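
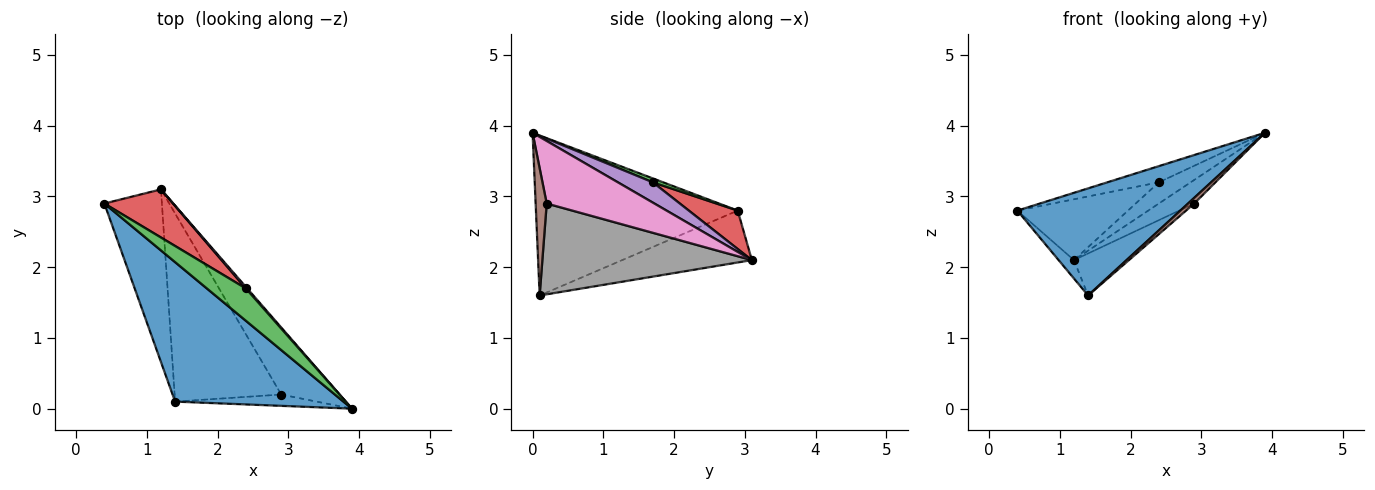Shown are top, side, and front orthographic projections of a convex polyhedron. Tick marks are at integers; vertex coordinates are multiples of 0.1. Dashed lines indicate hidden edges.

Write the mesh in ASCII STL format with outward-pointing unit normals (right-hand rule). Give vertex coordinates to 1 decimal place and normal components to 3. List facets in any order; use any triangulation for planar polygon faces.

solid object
 facet normal -0.602 -0.486 0.633
  outer loop
   vertex 1.4 0.1 1.6
   vertex 3.9 0.0 3.9
   vertex 0.4 2.9 2.8
  endloop
 endfacet
 facet normal -0.668 0.079 -0.740
  outer loop
   vertex 1.2 3.1 2.1
   vertex 1.4 0.1 1.6
   vertex 0.4 2.9 2.8
  endloop
 endfacet
 facet normal 0.089 0.445 0.891
  outer loop
   vertex 2.4 1.7 3.2
   vertex 0.4 2.9 2.8
   vertex 3.9 0.0 3.9
  endloop
 endfacet
 facet normal 0.327 0.741 0.586
  outer loop
   vertex 2.4 1.7 3.2
   vertex 1.2 3.1 2.1
   vertex 0.4 2.9 2.8
  endloop
 endfacet
 facet normal 0.739 0.672 0.050
  outer loop
   vertex 2.4 1.7 3.2
   vertex 3.9 0.0 3.9
   vertex 1.2 3.1 2.1
  endloop
 endfacet
 facet normal 0.627 -0.348 -0.697
  outer loop
   vertex 2.9 0.2 2.9
   vertex 3.9 0.0 3.9
   vertex 1.4 0.1 1.6
  endloop
 endfacet
 facet normal 0.711 0.233 -0.664
  outer loop
   vertex 2.9 0.2 2.9
   vertex 1.2 3.1 2.1
   vertex 3.9 0.0 3.9
  endloop
 endfacet
 facet normal 0.639 0.168 -0.750
  outer loop
   vertex 2.9 0.2 2.9
   vertex 1.4 0.1 1.6
   vertex 1.2 3.1 2.1
  endloop
 endfacet
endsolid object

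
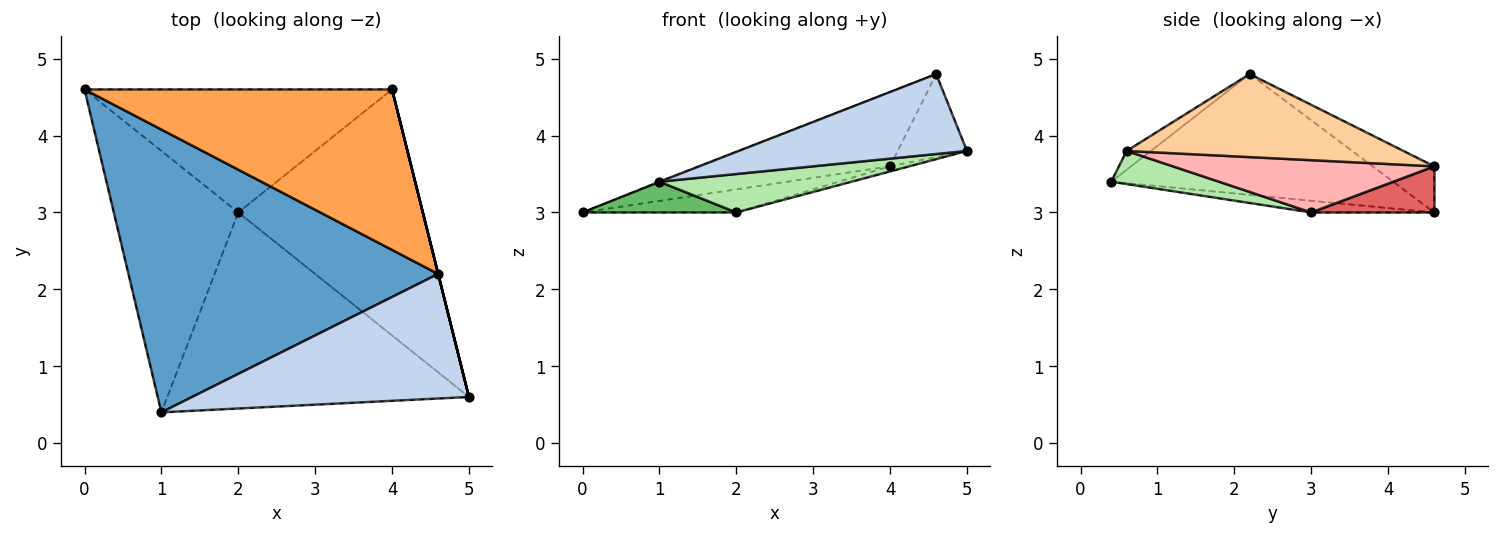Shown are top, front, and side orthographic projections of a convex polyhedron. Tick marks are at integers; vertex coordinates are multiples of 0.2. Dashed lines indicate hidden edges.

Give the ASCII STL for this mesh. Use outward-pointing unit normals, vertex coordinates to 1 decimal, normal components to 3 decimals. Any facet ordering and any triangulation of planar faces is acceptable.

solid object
 facet normal -0.363 0.002 0.932
  outer loop
   vertex 4.6 2.2 4.8
   vertex 0.0 4.6 3.0
   vertex 1.0 0.4 3.4
  endloop
 endfacet
 facet normal -0.057 -0.539 0.840
  outer loop
   vertex 4.6 2.2 4.8
   vertex 1.0 0.4 3.4
   vertex 5.0 0.6 3.8
  endloop
 endfacet
 facet normal -0.135 0.416 0.899
  outer loop
   vertex 4.0 4.6 3.6
   vertex 0.0 4.6 3.0
   vertex 4.6 2.2 4.8
  endloop
 endfacet
 facet normal 0.970 0.243 0.000
  outer loop
   vertex 4.0 4.6 3.6
   vertex 4.6 2.2 4.8
   vertex 5.0 0.6 3.8
  endloop
 endfacet
 facet normal -0.093 -0.116 -0.989
  outer loop
   vertex 2.0 3.0 3.0
   vertex 1.0 0.4 3.4
   vertex 0.0 4.6 3.0
  endloop
 endfacet
 facet normal 0.107 -0.191 -0.976
  outer loop
   vertex 2.0 3.0 3.0
   vertex 5.0 0.6 3.8
   vertex 1.0 0.4 3.4
  endloop
 endfacet
 facet normal 0.146 0.182 -0.972
  outer loop
   vertex 2.0 3.0 3.0
   vertex 0.0 4.6 3.0
   vertex 4.0 4.6 3.6
  endloop
 endfacet
 facet normal 0.273 0.020 -0.962
  outer loop
   vertex 2.0 3.0 3.0
   vertex 4.0 4.6 3.6
   vertex 5.0 0.6 3.8
  endloop
 endfacet
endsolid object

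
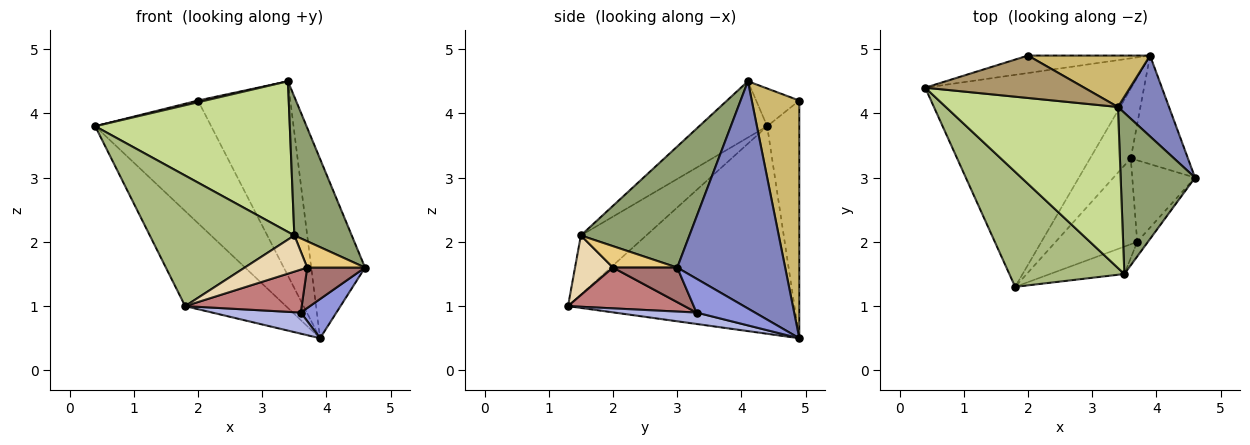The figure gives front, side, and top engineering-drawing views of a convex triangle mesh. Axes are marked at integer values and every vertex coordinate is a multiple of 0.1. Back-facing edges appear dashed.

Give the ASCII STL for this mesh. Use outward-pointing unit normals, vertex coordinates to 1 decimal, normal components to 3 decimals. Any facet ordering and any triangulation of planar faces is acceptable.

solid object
 facet normal -0.677 0.301 -0.672
  outer loop
   vertex 3.9 4.9 0.5
   vertex 1.8 1.3 1.0
   vertex 0.4 4.4 3.8
  endloop
 endfacet
 facet normal 0.877 0.437 0.197
  outer loop
   vertex 3.4 4.1 4.5
   vertex 4.6 3.0 1.6
   vertex 3.9 4.9 0.5
  endloop
 endfacet
 facet normal 0.486 -0.297 -0.822
  outer loop
   vertex 3.6 3.3 0.9
   vertex 3.9 4.9 0.5
   vertex 4.6 3.0 1.6
  endloop
 endfacet
 facet normal 0.259 -0.280 -0.924
  outer loop
   vertex 3.6 3.3 0.9
   vertex 1.8 1.3 1.0
   vertex 3.9 4.9 0.5
  endloop
 endfacet
 facet normal 0.777 -0.411 0.477
  outer loop
   vertex 3.5 1.5 2.1
   vertex 4.6 3.0 1.6
   vertex 3.4 4.1 4.5
  endloop
 endfacet
 facet normal -0.321 -0.711 0.626
  outer loop
   vertex 3.5 1.5 2.1
   vertex 0.4 4.4 3.8
   vertex 1.8 1.3 1.0
  endloop
 endfacet
 facet normal -0.232 -0.665 0.710
  outer loop
   vertex 3.5 1.5 2.1
   vertex 3.4 4.1 4.5
   vertex 0.4 4.4 3.8
  endloop
 endfacet
 facet normal -0.264 0.955 -0.136
  outer loop
   vertex 2.0 4.9 4.2
   vertex 3.9 4.9 0.5
   vertex 0.4 4.4 3.8
  endloop
 endfacet
 facet normal -0.231 -0.039 0.972
  outer loop
   vertex 2.0 4.9 4.2
   vertex 0.4 4.4 3.8
   vertex 3.4 4.1 4.5
  endloop
 endfacet
 facet normal 0.446 0.866 0.229
  outer loop
   vertex 2.0 4.9 4.2
   vertex 3.4 4.1 4.5
   vertex 3.9 4.9 0.5
  endloop
 endfacet
 facet normal 0.697 -0.627 -0.348
  outer loop
   vertex 3.7 2.0 1.6
   vertex 4.6 3.0 1.6
   vertex 3.5 1.5 2.1
  endloop
 endfacet
 facet normal 0.436 -0.718 -0.543
  outer loop
   vertex 3.7 2.0 1.6
   vertex 3.5 1.5 2.1
   vertex 1.8 1.3 1.0
  endloop
 endfacet
 facet normal 0.443 -0.398 -0.803
  outer loop
   vertex 3.7 2.0 1.6
   vertex 3.6 3.3 0.9
   vertex 4.6 3.0 1.6
  endloop
 endfacet
 facet normal 0.408 -0.408 -0.816
  outer loop
   vertex 3.7 2.0 1.6
   vertex 1.8 1.3 1.0
   vertex 3.6 3.3 0.9
  endloop
 endfacet
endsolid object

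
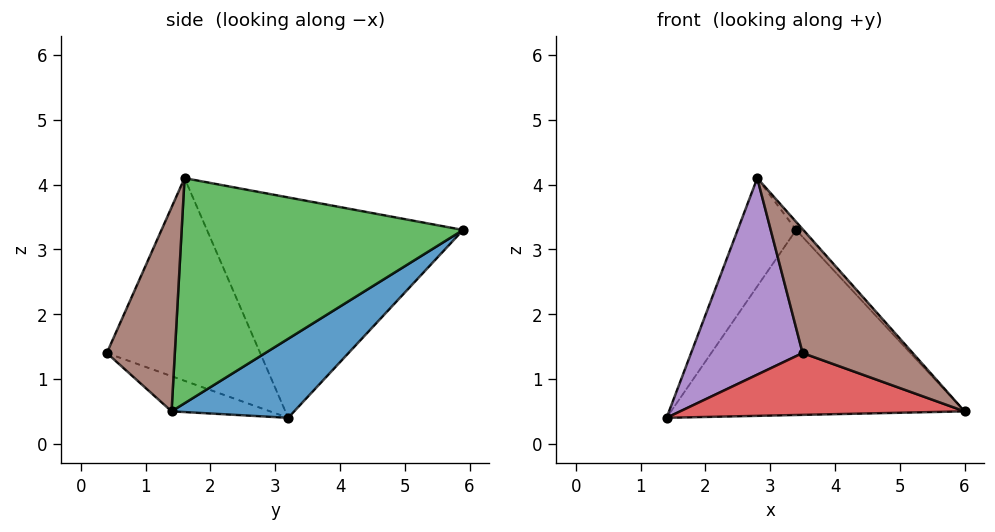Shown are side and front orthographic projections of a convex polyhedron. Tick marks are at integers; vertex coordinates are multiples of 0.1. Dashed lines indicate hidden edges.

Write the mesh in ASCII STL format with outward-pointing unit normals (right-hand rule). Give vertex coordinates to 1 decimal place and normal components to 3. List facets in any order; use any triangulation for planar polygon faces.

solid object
 facet normal 0.256 0.613 -0.747
  outer loop
   vertex 3.4 5.9 3.3
   vertex 6.0 1.4 0.5
   vertex 1.4 3.2 0.4
  endloop
 endfacet
 facet normal -0.884 0.202 0.422
  outer loop
   vertex 2.8 1.6 4.1
   vertex 3.4 5.9 3.3
   vertex 1.4 3.2 0.4
  endloop
 endfacet
 facet normal 0.748 0.019 0.664
  outer loop
   vertex 2.8 1.6 4.1
   vertex 6.0 1.4 0.5
   vertex 3.4 5.9 3.3
  endloop
 endfacet
 facet normal -0.149 -0.430 -0.891
  outer loop
   vertex 3.5 0.4 1.4
   vertex 1.4 3.2 0.4
   vertex 6.0 1.4 0.5
  endloop
 endfacet
 facet normal -0.808 -0.587 0.052
  outer loop
   vertex 3.5 0.4 1.4
   vertex 2.8 1.6 4.1
   vertex 1.4 3.2 0.4
  endloop
 endfacet
 facet normal 0.467 -0.757 0.457
  outer loop
   vertex 3.5 0.4 1.4
   vertex 6.0 1.4 0.5
   vertex 2.8 1.6 4.1
  endloop
 endfacet
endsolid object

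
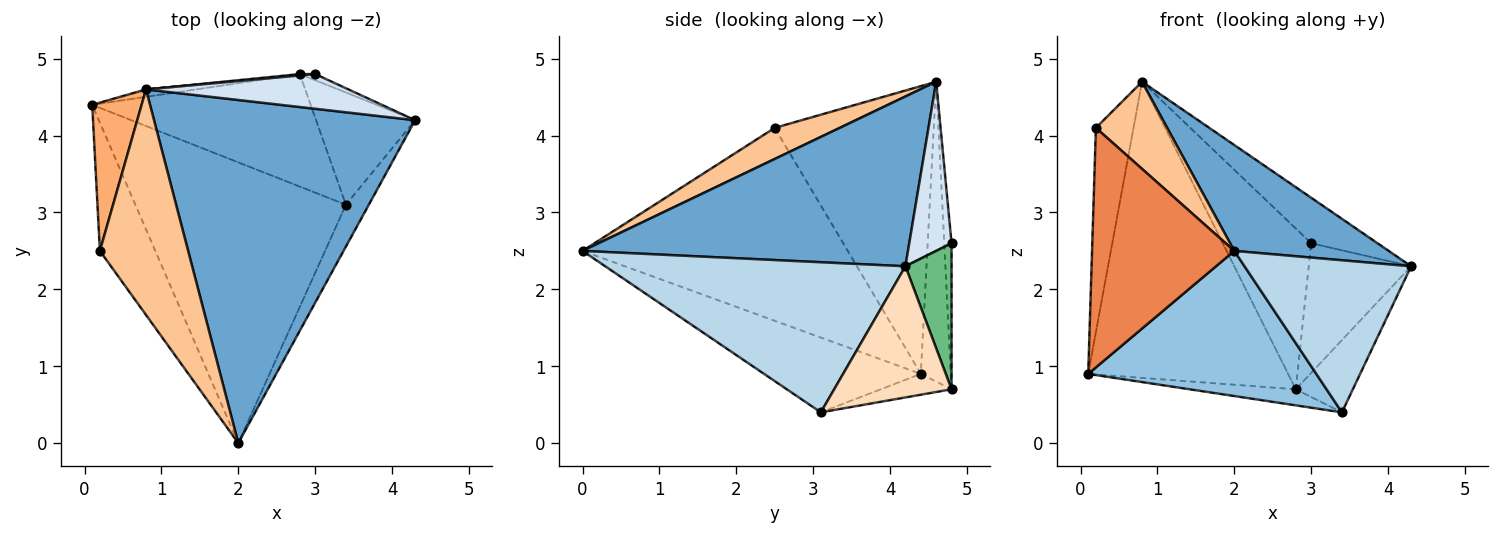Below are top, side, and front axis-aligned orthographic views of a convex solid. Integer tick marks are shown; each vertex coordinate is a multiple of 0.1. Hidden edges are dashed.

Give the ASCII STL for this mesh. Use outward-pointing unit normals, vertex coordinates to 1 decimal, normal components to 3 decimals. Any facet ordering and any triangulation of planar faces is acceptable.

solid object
 facet normal 0.528 -0.250 0.812
  outer loop
   vertex 0.8 4.6 4.7
   vertex 2.0 0.0 2.5
   vertex 4.3 4.2 2.3
  endloop
 endfacet
 facet normal -0.301 -0.438 -0.847
  outer loop
   vertex 3.4 3.1 0.4
   vertex 2.0 0.0 2.5
   vertex 0.1 4.4 0.9
  endloop
 endfacet
 facet normal 0.867 -0.481 -0.132
  outer loop
   vertex 3.4 3.1 0.4
   vertex 4.3 4.2 2.3
   vertex 2.0 0.0 2.5
  endloop
 endfacet
 facet normal 0.452 0.709 0.541
  outer loop
   vertex 3.0 4.8 2.6
   vertex 0.8 4.6 4.7
   vertex 4.3 4.2 2.3
  endloop
 endfacet
 facet normal -0.854 -0.458 -0.245
  outer loop
   vertex 0.2 2.5 4.1
   vertex 0.1 4.4 0.9
   vertex 2.0 0.0 2.5
  endloop
 endfacet
 facet normal -0.960 0.227 0.165
  outer loop
   vertex 0.2 2.5 4.1
   vertex 0.8 4.6 4.7
   vertex 0.1 4.4 0.9
  endloop
 endfacet
 facet normal 0.312 -0.342 0.886
  outer loop
   vertex 0.2 2.5 4.1
   vertex 2.0 0.0 2.5
   vertex 0.8 4.6 4.7
  endloop
 endfacet
 facet normal 0.744 0.362 -0.562
  outer loop
   vertex 2.8 4.8 0.7
   vertex 4.3 4.2 2.3
   vertex 3.4 3.1 0.4
  endloop
 endfacet
 facet normal 0.410 0.911 -0.043
  outer loop
   vertex 2.8 4.8 0.7
   vertex 3.0 4.8 2.6
   vertex 4.3 4.2 2.3
  endloop
 endfacet
 facet normal -0.094 0.141 -0.986
  outer loop
   vertex 2.8 4.8 0.7
   vertex 3.4 3.1 0.4
   vertex 0.1 4.4 0.9
  endloop
 endfacet
 facet normal -0.148 0.989 -0.025
  outer loop
   vertex 2.8 4.8 0.7
   vertex 0.1 4.4 0.9
   vertex 0.8 4.6 4.7
  endloop
 endfacet
 facet normal -0.082 0.997 0.009
  outer loop
   vertex 2.8 4.8 0.7
   vertex 0.8 4.6 4.7
   vertex 3.0 4.8 2.6
  endloop
 endfacet
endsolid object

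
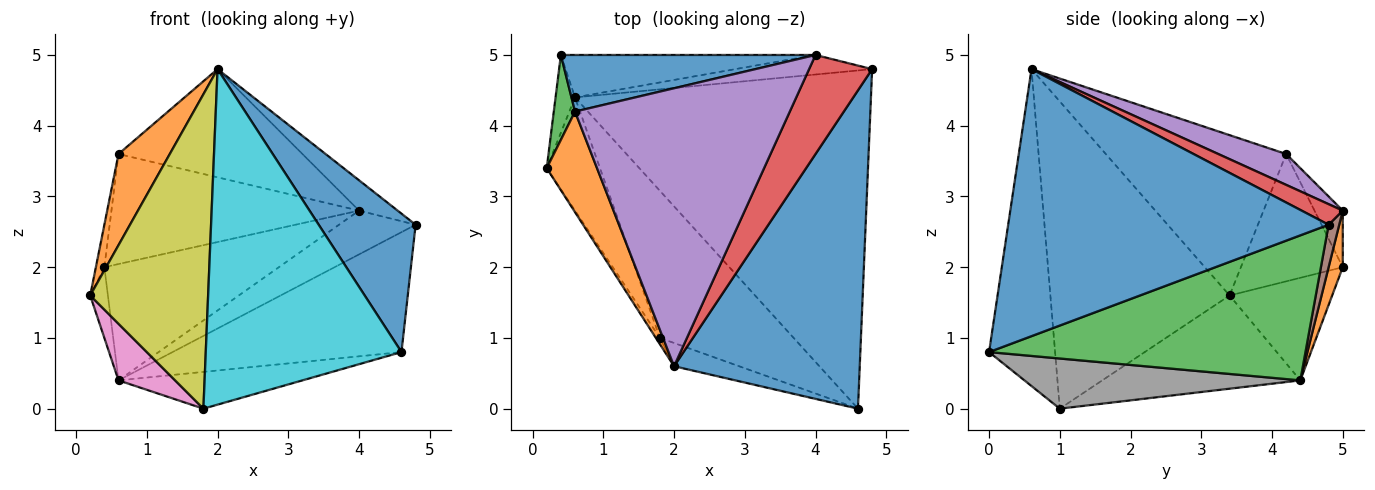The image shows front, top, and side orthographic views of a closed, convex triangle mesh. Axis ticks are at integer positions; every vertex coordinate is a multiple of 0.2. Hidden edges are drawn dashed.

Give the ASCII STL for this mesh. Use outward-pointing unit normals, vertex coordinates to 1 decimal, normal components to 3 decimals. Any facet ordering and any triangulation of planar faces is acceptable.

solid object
 facet normal 0.797 -0.241 0.554
  outer loop
   vertex 2.0 0.6 4.8
   vertex 4.6 0.0 0.8
   vertex 4.8 4.8 2.6
  endloop
 endfacet
 facet normal -0.921 -0.262 0.289
  outer loop
   vertex 0.6 4.2 3.6
   vertex 0.2 3.4 1.6
   vertex 2.0 0.6 4.8
  endloop
 endfacet
 facet normal 0.419 0.303 -0.856
  outer loop
   vertex 0.6 4.4 0.4
   vertex 4.8 4.8 2.6
   vertex 4.6 0.0 0.8
  endloop
 endfacet
 facet normal 0.298 0.279 0.913
  outer loop
   vertex 4.0 5.0 2.8
   vertex 2.0 0.6 4.8
   vertex 4.8 4.8 2.6
  endloop
 endfacet
 facet normal 0.133 0.360 0.924
  outer loop
   vertex 4.0 5.0 2.8
   vertex 0.6 4.2 3.6
   vertex 2.0 0.6 4.8
  endloop
 endfacet
 facet normal 0.125 0.906 -0.404
  outer loop
   vertex 4.0 5.0 2.8
   vertex 4.8 4.8 2.6
   vertex 0.6 4.4 0.4
  endloop
 endfacet
 facet normal -0.843 -0.241 -0.482
  outer loop
   vertex 1.8 1.0 0.0
   vertex 0.2 3.4 1.6
   vertex 0.6 4.4 0.4
  endloop
 endfacet
 facet normal 0.342 0.228 -0.912
  outer loop
   vertex 1.8 1.0 0.0
   vertex 0.6 4.4 0.4
   vertex 4.6 0.0 0.8
  endloop
 endfacet
 facet normal -0.835 -0.550 -0.011
  outer loop
   vertex 1.8 1.0 0.0
   vertex 2.0 0.6 4.8
   vertex 0.2 3.4 1.6
  endloop
 endfacet
 facet normal -0.319 -0.946 -0.066
  outer loop
   vertex 1.8 1.0 0.0
   vertex 4.6 0.0 0.8
   vertex 2.0 0.6 4.8
  endloop
 endfacet
 facet normal -0.101 0.885 0.455
  outer loop
   vertex 0.4 5.0 2.0
   vertex 0.6 4.2 3.6
   vertex 4.0 5.0 2.8
  endloop
 endfacet
 facet normal 0.076 0.937 -0.342
  outer loop
   vertex 0.4 5.0 2.0
   vertex 4.0 5.0 2.8
   vertex 0.6 4.4 0.4
  endloop
 endfacet
 facet normal -0.983 0.082 0.164
  outer loop
   vertex 0.4 5.0 2.0
   vertex 0.2 3.4 1.6
   vertex 0.6 4.2 3.6
  endloop
 endfacet
 facet normal -0.969 0.167 -0.184
  outer loop
   vertex 0.4 5.0 2.0
   vertex 0.6 4.4 0.4
   vertex 0.2 3.4 1.6
  endloop
 endfacet
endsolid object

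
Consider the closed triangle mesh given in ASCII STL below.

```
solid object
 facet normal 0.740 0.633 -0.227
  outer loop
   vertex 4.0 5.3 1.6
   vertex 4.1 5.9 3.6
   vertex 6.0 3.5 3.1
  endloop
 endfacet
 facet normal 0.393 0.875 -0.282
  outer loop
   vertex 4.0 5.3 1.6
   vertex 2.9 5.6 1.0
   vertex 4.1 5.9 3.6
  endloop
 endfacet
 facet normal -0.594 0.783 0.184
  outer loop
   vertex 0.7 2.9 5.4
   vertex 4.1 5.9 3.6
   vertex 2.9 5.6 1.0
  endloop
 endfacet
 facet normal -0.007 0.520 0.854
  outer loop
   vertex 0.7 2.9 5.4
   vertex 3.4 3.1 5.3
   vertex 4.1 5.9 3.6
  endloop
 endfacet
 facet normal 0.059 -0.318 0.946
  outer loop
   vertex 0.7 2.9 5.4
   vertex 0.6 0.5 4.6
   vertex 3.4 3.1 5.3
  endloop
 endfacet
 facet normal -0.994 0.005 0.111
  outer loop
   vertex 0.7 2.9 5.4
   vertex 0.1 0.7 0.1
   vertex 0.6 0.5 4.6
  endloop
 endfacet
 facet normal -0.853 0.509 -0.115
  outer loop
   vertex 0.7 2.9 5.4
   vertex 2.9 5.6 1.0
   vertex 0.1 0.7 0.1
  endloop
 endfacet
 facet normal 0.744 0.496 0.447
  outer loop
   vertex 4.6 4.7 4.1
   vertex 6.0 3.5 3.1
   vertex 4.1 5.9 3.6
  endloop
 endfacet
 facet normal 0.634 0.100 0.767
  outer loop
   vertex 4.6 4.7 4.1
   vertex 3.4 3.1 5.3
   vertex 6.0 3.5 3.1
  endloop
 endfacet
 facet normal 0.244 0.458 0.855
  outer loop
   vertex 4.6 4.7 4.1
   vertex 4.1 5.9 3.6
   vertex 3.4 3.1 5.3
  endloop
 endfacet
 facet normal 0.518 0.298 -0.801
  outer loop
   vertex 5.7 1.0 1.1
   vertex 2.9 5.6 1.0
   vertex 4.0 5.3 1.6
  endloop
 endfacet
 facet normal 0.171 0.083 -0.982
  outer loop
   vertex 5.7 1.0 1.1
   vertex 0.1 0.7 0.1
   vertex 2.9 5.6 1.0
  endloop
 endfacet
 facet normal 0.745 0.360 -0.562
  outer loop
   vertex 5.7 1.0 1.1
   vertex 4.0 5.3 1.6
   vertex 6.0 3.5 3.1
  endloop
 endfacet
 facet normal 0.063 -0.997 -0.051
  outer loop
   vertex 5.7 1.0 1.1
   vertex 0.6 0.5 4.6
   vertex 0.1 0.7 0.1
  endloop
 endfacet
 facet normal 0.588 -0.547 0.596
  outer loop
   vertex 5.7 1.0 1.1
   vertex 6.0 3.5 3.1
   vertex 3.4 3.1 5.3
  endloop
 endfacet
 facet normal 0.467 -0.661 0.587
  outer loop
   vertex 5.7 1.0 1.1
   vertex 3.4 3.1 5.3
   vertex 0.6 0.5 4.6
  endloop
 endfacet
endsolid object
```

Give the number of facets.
16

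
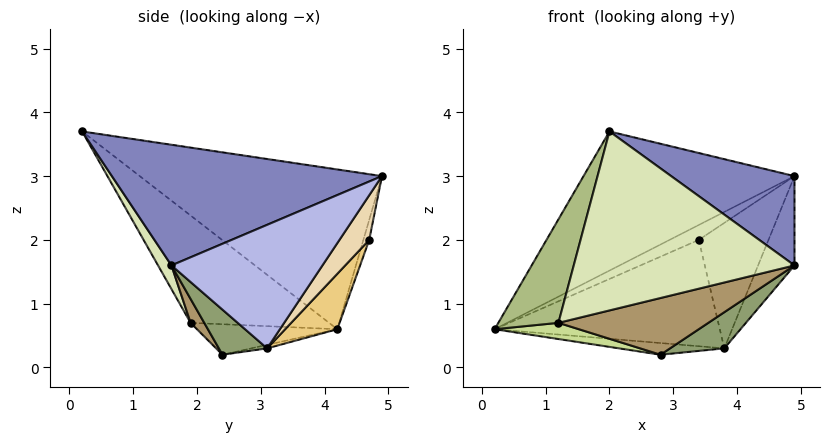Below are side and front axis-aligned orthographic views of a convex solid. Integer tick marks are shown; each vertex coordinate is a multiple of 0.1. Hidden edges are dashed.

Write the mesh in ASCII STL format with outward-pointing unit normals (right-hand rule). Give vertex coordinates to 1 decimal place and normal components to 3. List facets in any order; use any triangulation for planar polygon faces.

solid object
 facet normal -0.463 0.403 0.789
  outer loop
   vertex 2.0 0.2 3.7
   vertex 4.9 4.9 3.0
   vertex 0.2 4.2 0.6
  endloop
 endfacet
 facet normal 0.650 -0.297 0.700
  outer loop
   vertex 4.9 1.6 1.6
   vertex 4.9 4.9 3.0
   vertex 2.0 0.2 3.7
  endloop
 endfacet
 facet normal -0.027 0.179 -0.983
  outer loop
   vertex 3.8 3.1 0.3
   vertex 2.8 2.4 0.2
   vertex 0.2 4.2 0.6
  endloop
 endfacet
 facet normal 0.851 0.205 -0.483
  outer loop
   vertex 3.8 3.1 0.3
   vertex 4.9 4.9 3.0
   vertex 4.9 1.6 1.6
  endloop
 endfacet
 facet normal 0.382 -0.429 -0.818
  outer loop
   vertex 3.8 3.1 0.3
   vertex 4.9 1.6 1.6
   vertex 2.8 2.4 0.2
  endloop
 endfacet
 facet normal -0.917 -0.398 0.019
  outer loop
   vertex 1.2 1.9 0.7
   vertex 2.0 0.2 3.7
   vertex 0.2 4.2 0.6
  endloop
 endfacet
 facet normal -0.252 -0.151 -0.956
  outer loop
   vertex 1.2 1.9 0.7
   vertex 0.2 4.2 0.6
   vertex 2.8 2.4 0.2
  endloop
 endfacet
 facet normal 0.052 -0.863 -0.503
  outer loop
   vertex 1.2 1.9 0.7
   vertex 4.9 1.6 1.6
   vertex 2.0 0.2 3.7
  endloop
 endfacet
 facet normal 0.074 -0.814 -0.576
  outer loop
   vertex 1.2 1.9 0.7
   vertex 2.8 2.4 0.2
   vertex 4.9 1.6 1.6
  endloop
 endfacet
 facet normal -0.195 0.976 0.098
  outer loop
   vertex 3.4 4.7 2.0
   vertex 0.2 4.2 0.6
   vertex 4.9 4.9 3.0
  endloop
 endfacet
 facet normal 0.171 0.737 -0.654
  outer loop
   vertex 3.4 4.7 2.0
   vertex 3.8 3.1 0.3
   vertex 0.2 4.2 0.6
  endloop
 endfacet
 facet normal 0.311 0.728 -0.612
  outer loop
   vertex 3.4 4.7 2.0
   vertex 4.9 4.9 3.0
   vertex 3.8 3.1 0.3
  endloop
 endfacet
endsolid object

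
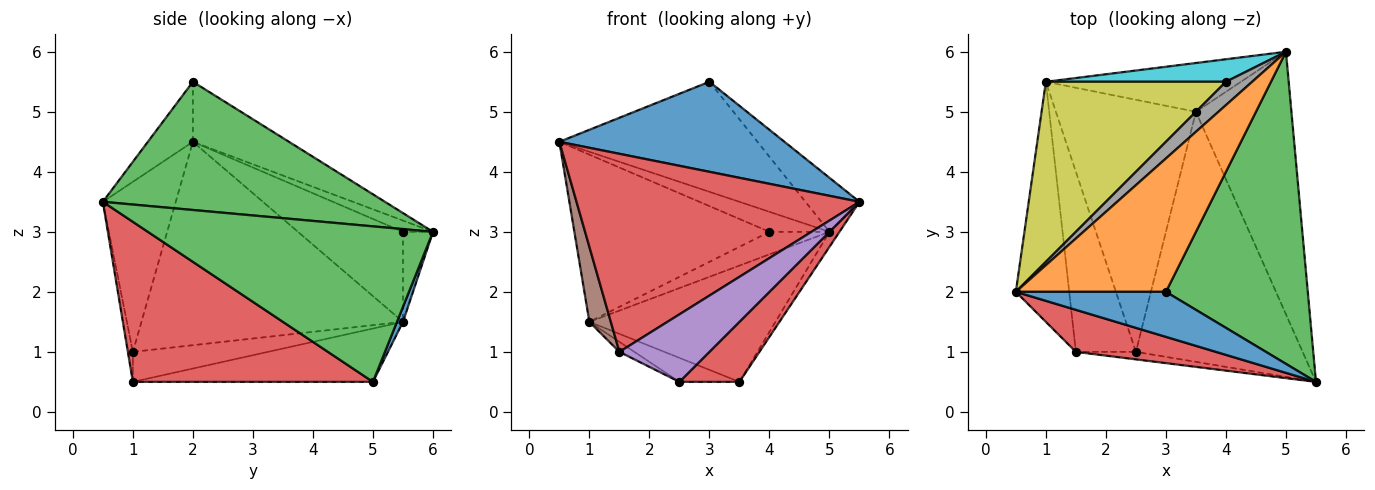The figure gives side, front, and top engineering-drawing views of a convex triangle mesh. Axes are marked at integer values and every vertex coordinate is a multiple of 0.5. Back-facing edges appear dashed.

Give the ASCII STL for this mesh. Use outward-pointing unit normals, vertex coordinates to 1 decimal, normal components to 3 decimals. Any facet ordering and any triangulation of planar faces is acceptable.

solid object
 facet normal -0.176 -0.880 0.440
  outer loop
   vertex 3.0 2.0 5.5
   vertex 0.5 2.0 4.5
   vertex 5.5 0.5 3.5
  endloop
 endfacet
 facet normal -0.295 0.608 0.737
  outer loop
   vertex 3.0 2.0 5.5
   vertex 5.0 6.0 3.0
   vertex 0.5 2.0 4.5
  endloop
 endfacet
 facet normal 0.665 0.127 0.736
  outer loop
   vertex 3.0 2.0 5.5
   vertex 5.5 0.5 3.5
   vertex 5.0 6.0 3.0
  endloop
 endfacet
 facet normal -0.244 -0.949 0.201
  outer loop
   vertex 1.5 1.0 1.0
   vertex 5.5 0.5 3.5
   vertex 0.5 2.0 4.5
  endloop
 endfacet
 facet normal -0.055 -0.992 -0.110
  outer loop
   vertex 1.5 1.0 1.0
   vertex 2.5 1.0 0.5
   vertex 5.5 0.5 3.5
  endloop
 endfacet
 facet normal -0.964 -0.079 -0.253
  outer loop
   vertex 1.5 1.0 1.0
   vertex 0.5 2.0 4.5
   vertex 1.0 5.5 1.5
  endloop
 endfacet
 facet normal -0.447 0.050 -0.893
  outer loop
   vertex 1.5 1.0 1.0
   vertex 1.0 5.5 1.5
   vertex 2.5 1.0 0.5
  endloop
 endfacet
 facet normal -0.309 0.619 0.722
  outer loop
   vertex 4.0 5.5 3.0
   vertex 0.5 2.0 4.5
   vertex 5.0 6.0 3.0
  endloop
 endfacet
 facet normal -0.344 0.639 0.688
  outer loop
   vertex 4.0 5.5 3.0
   vertex 1.0 5.5 1.5
   vertex 0.5 2.0 4.5
  endloop
 endfacet
 facet normal -0.333 0.667 0.667
  outer loop
   vertex 4.0 5.5 3.0
   vertex 5.0 6.0 3.0
   vertex 1.0 5.5 1.5
  endloop
 endfacet
 facet normal 0.030 0.922 -0.387
  outer loop
   vertex 3.5 5.0 0.5
   vertex 1.0 5.5 1.5
   vertex 5.0 6.0 3.0
  endloop
 endfacet
 facet normal -0.355 0.089 -0.931
  outer loop
   vertex 3.5 5.0 0.5
   vertex 2.5 1.0 0.5
   vertex 1.0 5.5 1.5
  endloop
 endfacet
 facet normal 0.852 0.030 -0.523
  outer loop
   vertex 3.5 5.0 0.5
   vertex 5.0 6.0 3.0
   vertex 5.5 0.5 3.5
  endloop
 endfacet
 facet normal 0.682 -0.171 -0.711
  outer loop
   vertex 3.5 5.0 0.5
   vertex 5.5 0.5 3.5
   vertex 2.5 1.0 0.5
  endloop
 endfacet
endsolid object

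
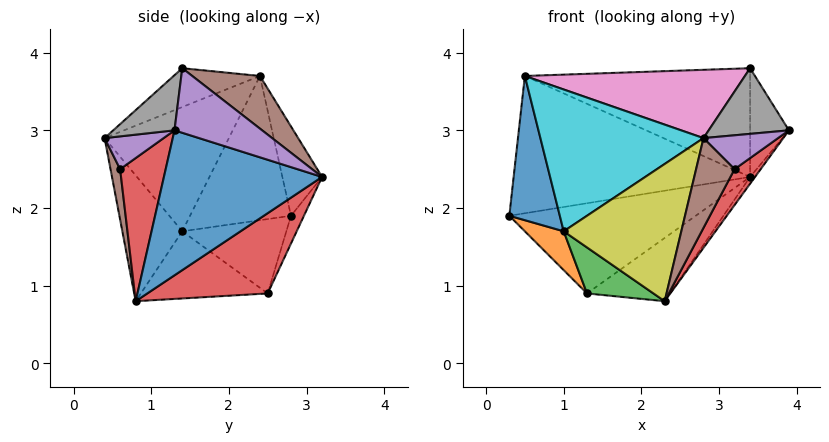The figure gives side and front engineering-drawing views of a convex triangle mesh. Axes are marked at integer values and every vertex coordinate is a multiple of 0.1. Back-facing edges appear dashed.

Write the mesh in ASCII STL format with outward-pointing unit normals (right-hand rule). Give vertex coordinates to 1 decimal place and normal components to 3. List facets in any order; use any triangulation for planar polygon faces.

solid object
 facet normal 0.806 0.025 -0.592
  outer loop
   vertex 2.3 0.8 0.8
   vertex 3.4 3.2 2.4
   vertex 3.9 1.3 3.0
  endloop
 endfacet
 facet normal -0.161 0.959 0.231
  outer loop
   vertex 0.5 2.4 3.7
   vertex 3.4 3.2 2.4
   vertex 0.3 2.8 1.9
  endloop
 endfacet
 facet normal -0.065 0.936 -0.346
  outer loop
   vertex 1.3 2.5 0.9
   vertex 0.3 2.8 1.9
   vertex 3.4 3.2 2.4
  endloop
 endfacet
 facet normal 0.475 0.327 -0.817
  outer loop
   vertex 1.3 2.5 0.9
   vertex 3.4 3.2 2.4
   vertex 2.3 0.8 0.8
  endloop
 endfacet
 facet normal 0.811 0.359 0.462
  outer loop
   vertex 3.4 1.4 3.8
   vertex 3.9 1.3 3.0
   vertex 3.4 3.2 2.4
  endloop
 endfacet
 facet normal 0.181 0.604 0.776
  outer loop
   vertex 3.4 1.4 3.8
   vertex 3.4 3.2 2.4
   vertex 0.5 2.4 3.7
  endloop
 endfacet
 facet normal -0.225 -0.574 0.788
  outer loop
   vertex 2.8 0.4 2.9
   vertex 3.4 1.4 3.8
   vertex 0.5 2.4 3.7
  endloop
 endfacet
 facet normal 0.547 -0.717 0.432
  outer loop
   vertex 2.8 0.4 2.9
   vertex 3.9 1.3 3.0
   vertex 3.4 1.4 3.8
  endloop
 endfacet
 facet normal -0.453 -0.889 -0.062
  outer loop
   vertex 1.0 1.4 1.7
   vertex 2.3 0.8 0.8
   vertex 2.8 0.4 2.9
  endloop
 endfacet
 facet normal -0.588 -0.772 0.239
  outer loop
   vertex 1.0 1.4 1.7
   vertex 2.8 0.4 2.9
   vertex 0.5 2.4 3.7
  endloop
 endfacet
 facet normal -0.894 -0.447 0.000
  outer loop
   vertex 1.0 1.4 1.7
   vertex 0.5 2.4 3.7
   vertex 0.3 2.8 1.9
  endloop
 endfacet
 facet normal -0.720 -0.269 -0.640
  outer loop
   vertex 1.0 1.4 1.7
   vertex 0.3 2.8 1.9
   vertex 1.3 2.5 0.9
  endloop
 endfacet
 facet normal -0.636 -0.333 -0.696
  outer loop
   vertex 1.0 1.4 1.7
   vertex 1.3 2.5 0.9
   vertex 2.3 0.8 0.8
  endloop
 endfacet
 facet normal 0.770 -0.442 -0.460
  outer loop
   vertex 3.2 0.6 2.5
   vertex 2.3 0.8 0.8
   vertex 3.9 1.3 3.0
  endloop
 endfacet
 facet normal 0.605 -0.764 0.223
  outer loop
   vertex 3.2 0.6 2.5
   vertex 3.9 1.3 3.0
   vertex 2.8 0.4 2.9
  endloop
 endfacet
 facet normal 0.236 -0.943 -0.236
  outer loop
   vertex 3.2 0.6 2.5
   vertex 2.8 0.4 2.9
   vertex 2.3 0.8 0.8
  endloop
 endfacet
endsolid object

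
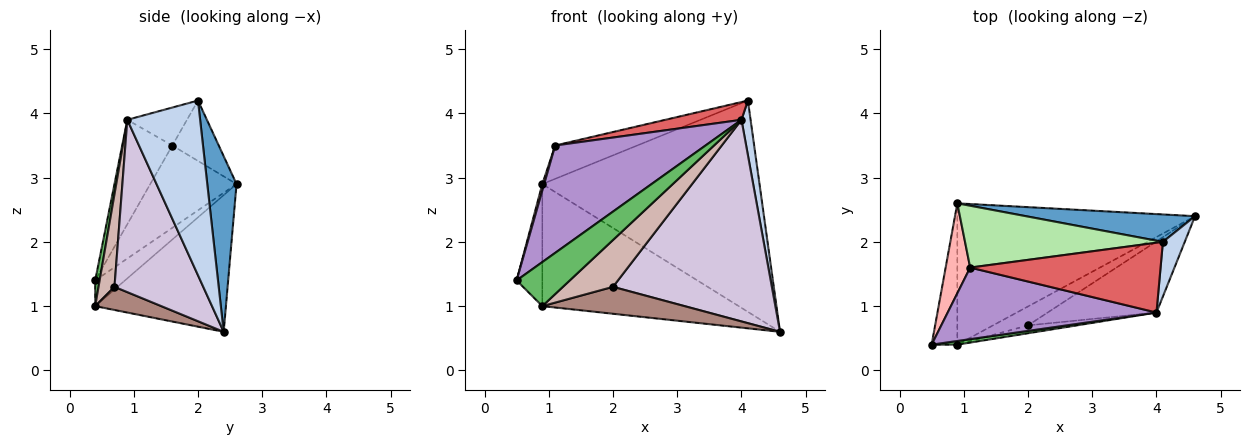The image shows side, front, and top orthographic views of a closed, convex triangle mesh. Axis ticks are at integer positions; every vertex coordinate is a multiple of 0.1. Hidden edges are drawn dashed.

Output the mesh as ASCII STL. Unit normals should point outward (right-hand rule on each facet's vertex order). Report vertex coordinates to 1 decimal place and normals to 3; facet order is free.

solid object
 facet normal 0.132 0.983 0.128
  outer loop
   vertex 4.1 2.0 4.2
   vertex 4.6 2.4 0.6
   vertex 0.9 2.6 2.9
  endloop
 endfacet
 facet normal 0.985 -0.123 0.123
  outer loop
   vertex 4.0 0.9 3.9
   vertex 4.6 2.4 0.6
   vertex 4.1 2.0 4.2
  endloop
 endfacet
 facet normal -0.603 0.521 -0.603
  outer loop
   vertex 0.9 0.4 1.0
   vertex 0.5 0.4 1.4
   vertex 0.9 2.6 2.9
  endloop
 endfacet
 facet normal -0.399 0.599 -0.694
  outer loop
   vertex 0.9 0.4 1.0
   vertex 0.9 2.6 2.9
   vertex 4.6 2.4 0.6
  endloop
 endfacet
 facet normal 0.083 -0.993 0.083
  outer loop
   vertex 0.9 0.4 1.0
   vertex 4.0 0.9 3.9
   vertex 0.5 0.4 1.4
  endloop
 endfacet
 facet normal -0.259 0.458 0.850
  outer loop
   vertex 1.1 1.6 3.5
   vertex 4.1 2.0 4.2
   vertex 0.9 2.6 2.9
  endloop
 endfacet
 facet normal -0.190 -0.242 0.951
  outer loop
   vertex 1.1 1.6 3.5
   vertex 4.0 0.9 3.9
   vertex 4.1 2.0 4.2
  endloop
 endfacet
 facet normal -0.958 -0.020 0.285
  outer loop
   vertex 1.1 1.6 3.5
   vertex 0.9 2.6 2.9
   vertex 0.5 0.4 1.4
  endloop
 endfacet
 facet normal -0.267 -0.802 0.535
  outer loop
   vertex 1.1 1.6 3.5
   vertex 0.5 0.4 1.4
   vertex 4.0 0.9 3.9
  endloop
 endfacet
 facet normal 0.466 -0.834 -0.294
  outer loop
   vertex 2.0 0.7 1.3
   vertex 4.6 2.4 0.6
   vertex 4.0 0.9 3.9
  endloop
 endfacet
 facet normal 0.355 -0.765 -0.538
  outer loop
   vertex 2.0 0.7 1.3
   vertex 0.9 0.4 1.0
   vertex 4.6 2.4 0.6
  endloop
 endfacet
 facet normal 0.300 -0.941 -0.158
  outer loop
   vertex 2.0 0.7 1.3
   vertex 4.0 0.9 3.9
   vertex 0.9 0.4 1.0
  endloop
 endfacet
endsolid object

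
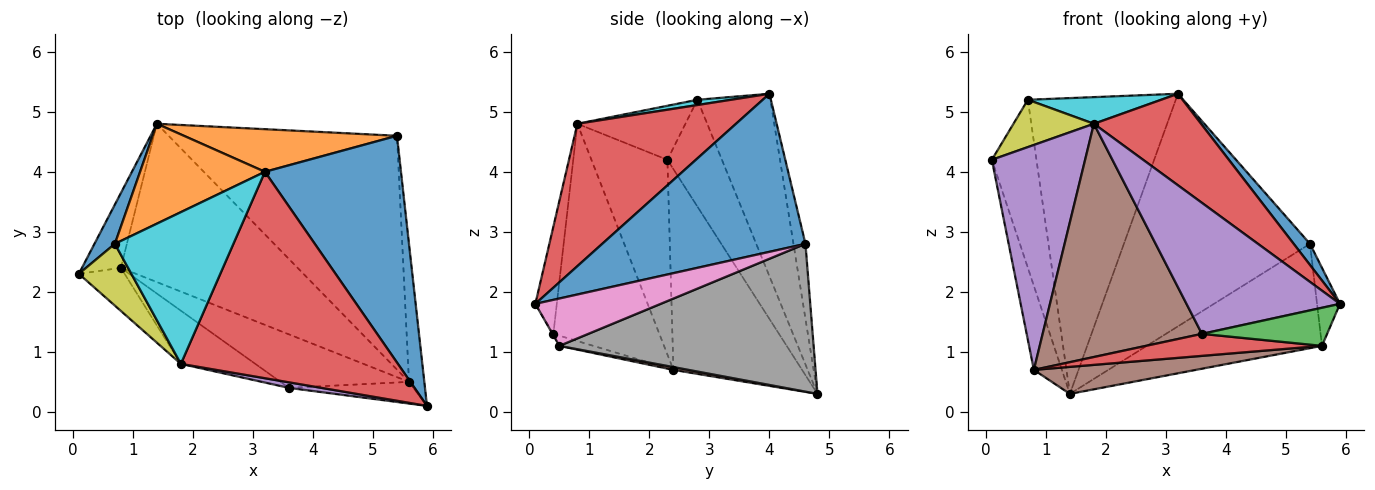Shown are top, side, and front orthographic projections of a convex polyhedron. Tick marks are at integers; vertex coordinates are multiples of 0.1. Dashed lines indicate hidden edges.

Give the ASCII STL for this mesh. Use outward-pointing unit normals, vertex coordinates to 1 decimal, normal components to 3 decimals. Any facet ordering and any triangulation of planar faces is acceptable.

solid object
 facet normal 0.757 -0.061 0.651
  outer loop
   vertex 5.4 4.6 2.8
   vertex 3.2 4.0 5.3
   vertex 5.9 0.1 1.8
  endloop
 endfacet
 facet normal -0.063 0.982 0.180
  outer loop
   vertex 5.4 4.6 2.8
   vertex 1.4 4.8 0.3
   vertex 3.2 4.0 5.3
  endloop
 endfacet
 facet normal -0.960 0.209 -0.186
  outer loop
   vertex 0.8 2.4 0.7
   vertex 0.1 2.3 4.2
   vertex 1.4 4.8 0.3
  endloop
 endfacet
 facet normal 0.514 -0.348 0.784
  outer loop
   vertex 1.8 0.8 4.8
   vertex 5.9 0.1 1.8
   vertex 3.2 4.0 5.3
  endloop
 endfacet
 facet normal -0.625 -0.767 -0.147
  outer loop
   vertex 1.8 0.8 4.8
   vertex 0.1 2.3 4.2
   vertex 0.8 2.4 0.7
  endloop
 endfacet
 facet normal 0.016 -0.168 -0.986
  outer loop
   vertex 5.6 0.5 1.1
   vertex 0.8 2.4 0.7
   vertex 1.4 4.8 0.3
  endloop
 endfacet
 facet normal 0.937 0.172 -0.304
  outer loop
   vertex 5.6 0.5 1.1
   vertex 5.4 4.6 2.8
   vertex 5.9 0.1 1.8
  endloop
 endfacet
 facet normal 0.509 0.351 -0.786
  outer loop
   vertex 5.6 0.5 1.1
   vertex 1.4 4.8 0.3
   vertex 5.4 4.6 2.8
  endloop
 endfacet
 facet normal -0.633 -0.471 0.615
  outer loop
   vertex 0.7 2.8 5.2
   vertex 0.1 2.3 4.2
   vertex 1.8 0.8 4.8
  endloop
 endfacet
 facet normal 0.044 -0.173 0.984
  outer loop
   vertex 0.7 2.8 5.2
   vertex 1.8 0.8 4.8
   vertex 3.2 4.0 5.3
  endloop
 endfacet
 facet normal -0.766 0.626 0.146
  outer loop
   vertex 0.7 2.8 5.2
   vertex 1.4 4.8 0.3
   vertex 0.1 2.3 4.2
  endloop
 endfacet
 facet normal -0.424 0.858 0.290
  outer loop
   vertex 0.7 2.8 5.2
   vertex 3.2 4.0 5.3
   vertex 1.4 4.8 0.3
  endloop
 endfacet
 facet normal -0.006 -0.869 -0.494
  outer loop
   vertex 3.6 0.4 1.3
   vertex 5.6 0.5 1.1
   vertex 5.9 0.1 1.8
  endloop
 endfacet
 facet normal -0.073 -0.379 -0.922
  outer loop
   vertex 3.6 0.4 1.3
   vertex 0.8 2.4 0.7
   vertex 5.6 0.5 1.1
  endloop
 endfacet
 facet normal -0.138 -0.990 0.042
  outer loop
   vertex 3.6 0.4 1.3
   vertex 5.9 0.1 1.8
   vertex 1.8 0.8 4.8
  endloop
 endfacet
 facet normal -0.544 -0.818 -0.186
  outer loop
   vertex 3.6 0.4 1.3
   vertex 1.8 0.8 4.8
   vertex 0.8 2.4 0.7
  endloop
 endfacet
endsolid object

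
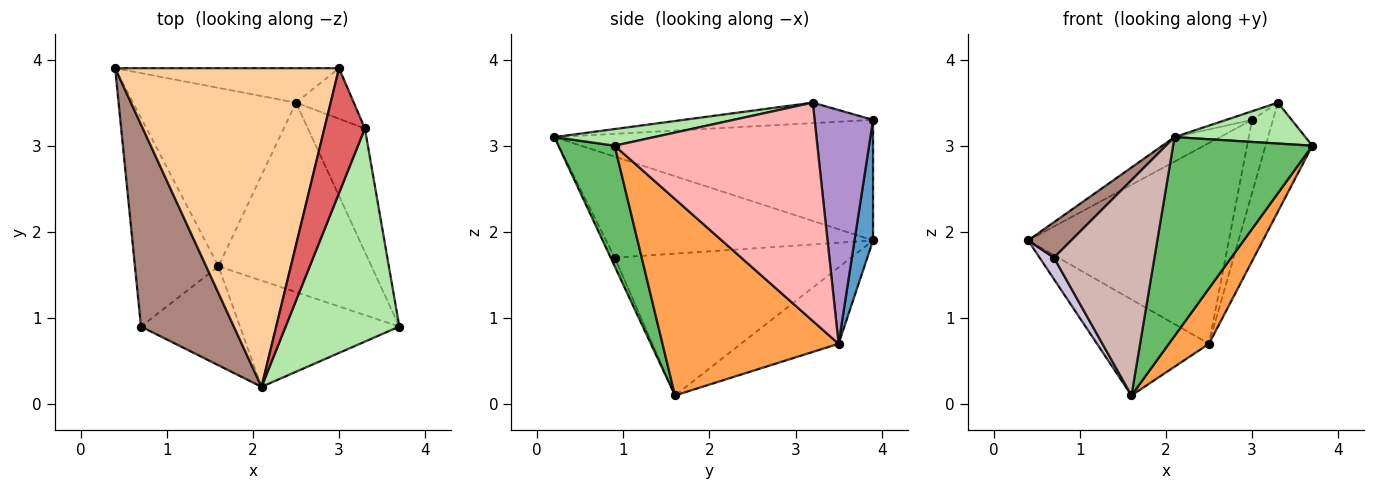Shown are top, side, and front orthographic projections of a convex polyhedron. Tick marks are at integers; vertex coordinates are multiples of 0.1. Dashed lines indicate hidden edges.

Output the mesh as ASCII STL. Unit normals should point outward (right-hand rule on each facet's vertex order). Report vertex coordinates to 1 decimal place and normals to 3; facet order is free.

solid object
 facet normal 0.091 0.982 -0.168
  outer loop
   vertex 2.5 3.5 0.7
   vertex 0.4 3.9 1.9
   vertex 3.0 3.9 3.3
  endloop
 endfacet
 facet normal -0.382 0.438 -0.814
  outer loop
   vertex 2.5 3.5 0.7
   vertex 1.6 1.6 0.1
   vertex 0.4 3.9 1.9
  endloop
 endfacet
 facet normal 0.776 -0.177 -0.605
  outer loop
   vertex 2.5 3.5 0.7
   vertex 3.7 0.9 3.0
   vertex 1.6 1.6 0.1
  endloop
 endfacet
 facet normal -0.473 0.068 0.878
  outer loop
   vertex 2.1 0.2 3.1
   vertex 3.0 3.9 3.3
   vertex 0.4 3.9 1.9
  endloop
 endfacet
 facet normal 0.336 -0.831 -0.444
  outer loop
   vertex 2.1 0.2 3.1
   vertex 1.6 1.6 0.1
   vertex 3.7 0.9 3.0
  endloop
 endfacet
 facet normal 0.142 -0.187 0.972
  outer loop
   vertex 3.3 3.2 3.5
   vertex 2.1 0.2 3.1
   vertex 3.7 0.9 3.0
  endloop
 endfacet
 facet normal -0.450 0.061 0.891
  outer loop
   vertex 3.3 3.2 3.5
   vertex 3.0 3.9 3.3
   vertex 2.1 0.2 3.1
  endloop
 endfacet
 facet normal 0.944 0.218 -0.246
  outer loop
   vertex 3.3 3.2 3.5
   vertex 3.7 0.9 3.0
   vertex 2.5 3.5 0.7
  endloop
 endfacet
 facet normal 0.917 0.328 -0.227
  outer loop
   vertex 3.3 3.2 3.5
   vertex 2.5 3.5 0.7
   vertex 3.0 3.9 3.3
  endloop
 endfacet
 facet normal -0.860 -0.052 -0.507
  outer loop
   vertex 0.7 0.9 1.7
   vertex 0.4 3.9 1.9
   vertex 1.6 1.6 0.1
  endloop
 endfacet
 facet normal -0.731 -0.118 0.672
  outer loop
   vertex 0.7 0.9 1.7
   vertex 2.1 0.2 3.1
   vertex 0.4 3.9 1.9
  endloop
 endfacet
 facet normal -0.036 -0.908 -0.418
  outer loop
   vertex 0.7 0.9 1.7
   vertex 1.6 1.6 0.1
   vertex 2.1 0.2 3.1
  endloop
 endfacet
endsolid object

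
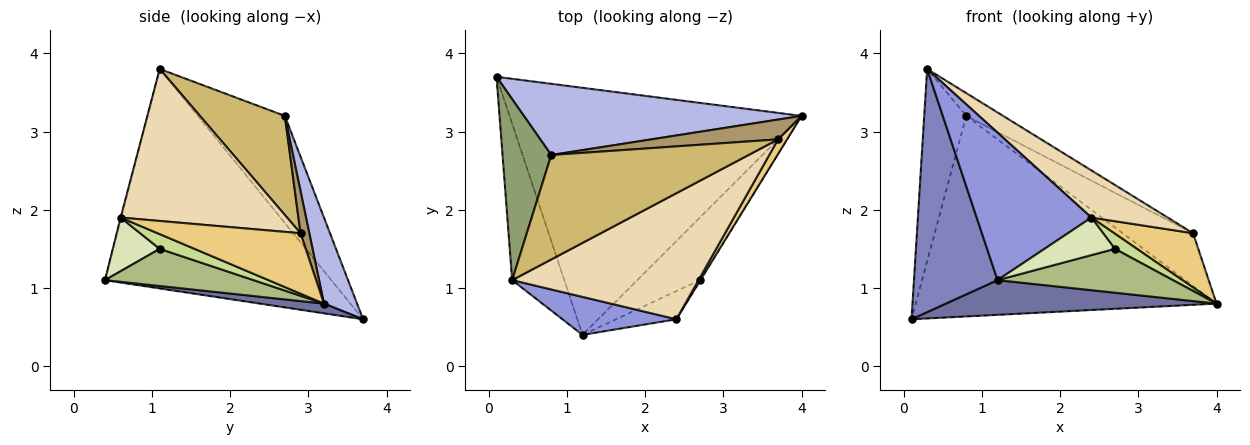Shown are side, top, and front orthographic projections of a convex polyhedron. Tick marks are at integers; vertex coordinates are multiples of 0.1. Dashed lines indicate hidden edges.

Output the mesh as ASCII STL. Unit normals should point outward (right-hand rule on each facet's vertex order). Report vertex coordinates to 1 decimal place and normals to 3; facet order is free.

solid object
 facet normal 0.033 -0.139 -0.990
  outer loop
   vertex 1.2 0.4 1.1
   vertex 0.1 3.7 0.6
   vertex 4.0 3.2 0.8
  endloop
 endfacet
 facet normal -0.916 -0.338 -0.218
  outer loop
   vertex 0.3 1.1 3.8
   vertex 0.1 3.7 0.6
   vertex 1.2 0.4 1.1
  endloop
 endfacet
 facet normal -0.005 -0.968 0.249
  outer loop
   vertex 2.4 0.6 1.9
   vertex 0.3 1.1 3.8
   vertex 1.2 0.4 1.1
  endloop
 endfacet
 facet normal 0.103 0.937 0.333
  outer loop
   vertex 0.8 2.7 3.2
   vertex 4.0 3.2 0.8
   vertex 0.1 3.7 0.6
  endloop
 endfacet
 facet normal -0.833 0.403 0.379
  outer loop
   vertex 0.8 2.7 3.2
   vertex 0.1 3.7 0.6
   vertex 0.3 1.1 3.8
  endloop
 endfacet
 facet normal 0.437 -0.516 -0.736
  outer loop
   vertex 2.7 1.1 1.5
   vertex 1.2 0.4 1.1
   vertex 4.0 3.2 0.8
  endloop
 endfacet
 facet normal 0.845 -0.534 -0.034
  outer loop
   vertex 2.7 1.1 1.5
   vertex 4.0 3.2 0.8
   vertex 2.4 0.6 1.9
  endloop
 endfacet
 facet normal 0.471 -0.706 -0.529
  outer loop
   vertex 2.7 1.1 1.5
   vertex 2.4 0.6 1.9
   vertex 1.2 0.4 1.1
  endloop
 endfacet
 facet normal 0.116 0.930 0.349
  outer loop
   vertex 3.7 2.9 1.7
   vertex 4.0 3.2 0.8
   vertex 0.8 2.7 3.2
  endloop
 endfacet
 facet normal 0.441 0.191 0.877
  outer loop
   vertex 3.7 2.9 1.7
   vertex 0.8 2.7 3.2
   vertex 0.3 1.1 3.8
  endloop
 endfacet
 facet normal 0.868 -0.479 0.130
  outer loop
   vertex 3.7 2.9 1.7
   vertex 2.4 0.6 1.9
   vertex 4.0 3.2 0.8
  endloop
 endfacet
 facet normal 0.607 -0.278 0.744
  outer loop
   vertex 3.7 2.9 1.7
   vertex 0.3 1.1 3.8
   vertex 2.4 0.6 1.9
  endloop
 endfacet
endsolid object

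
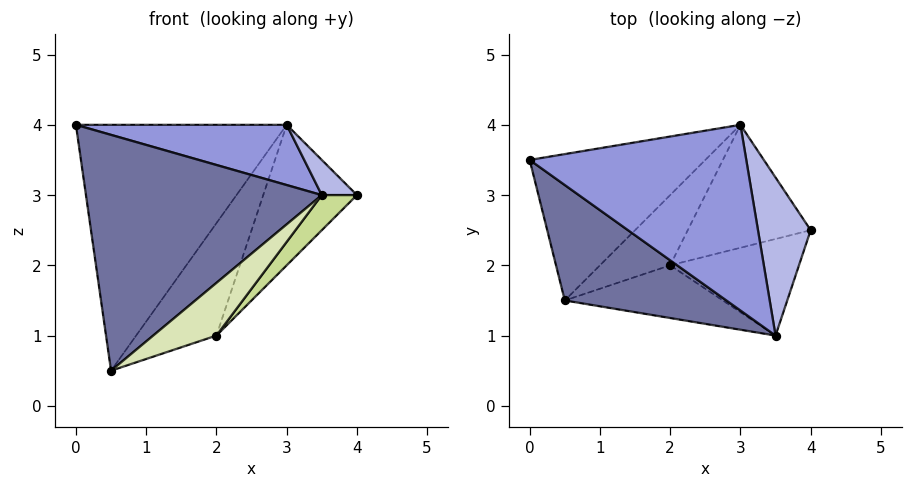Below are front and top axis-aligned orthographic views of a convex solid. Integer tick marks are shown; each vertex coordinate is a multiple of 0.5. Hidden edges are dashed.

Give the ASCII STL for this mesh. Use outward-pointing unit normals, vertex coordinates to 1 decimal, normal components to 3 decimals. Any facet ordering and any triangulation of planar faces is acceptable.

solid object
 facet normal -0.459 -0.798 0.391
  outer loop
   vertex 3.5 1.0 3.0
   vertex 0.0 3.5 4.0
   vertex 0.5 1.5 0.5
  endloop
 endfacet
 facet normal -0.142 0.851 -0.506
  outer loop
   vertex 3.0 4.0 4.0
   vertex 0.5 1.5 0.5
   vertex 0.0 3.5 4.0
  endloop
 endfacet
 facet normal 0.051 -0.308 0.950
  outer loop
   vertex 3.0 4.0 4.0
   vertex 0.0 3.5 4.0
   vertex 3.5 1.0 3.0
  endloop
 endfacet
 facet normal 0.545 -0.182 0.818
  outer loop
   vertex 3.0 4.0 4.0
   vertex 3.5 1.0 3.0
   vertex 4.0 2.5 3.0
  endloop
 endfacet
 facet normal 0.426 0.681 -0.596
  outer loop
   vertex 2.0 2.0 1.0
   vertex 3.0 4.0 4.0
   vertex 4.0 2.5 3.0
  endloop
 endfacet
 facet normal -0.105 0.843 -0.527
  outer loop
   vertex 2.0 2.0 1.0
   vertex 0.5 1.5 0.5
   vertex 3.0 4.0 4.0
  endloop
 endfacet
 facet normal 0.716 -0.239 -0.656
  outer loop
   vertex 2.0 2.0 1.0
   vertex 4.0 2.5 3.0
   vertex 3.5 1.0 3.0
  endloop
 endfacet
 facet normal 0.426 -0.640 -0.640
  outer loop
   vertex 2.0 2.0 1.0
   vertex 3.5 1.0 3.0
   vertex 0.5 1.5 0.5
  endloop
 endfacet
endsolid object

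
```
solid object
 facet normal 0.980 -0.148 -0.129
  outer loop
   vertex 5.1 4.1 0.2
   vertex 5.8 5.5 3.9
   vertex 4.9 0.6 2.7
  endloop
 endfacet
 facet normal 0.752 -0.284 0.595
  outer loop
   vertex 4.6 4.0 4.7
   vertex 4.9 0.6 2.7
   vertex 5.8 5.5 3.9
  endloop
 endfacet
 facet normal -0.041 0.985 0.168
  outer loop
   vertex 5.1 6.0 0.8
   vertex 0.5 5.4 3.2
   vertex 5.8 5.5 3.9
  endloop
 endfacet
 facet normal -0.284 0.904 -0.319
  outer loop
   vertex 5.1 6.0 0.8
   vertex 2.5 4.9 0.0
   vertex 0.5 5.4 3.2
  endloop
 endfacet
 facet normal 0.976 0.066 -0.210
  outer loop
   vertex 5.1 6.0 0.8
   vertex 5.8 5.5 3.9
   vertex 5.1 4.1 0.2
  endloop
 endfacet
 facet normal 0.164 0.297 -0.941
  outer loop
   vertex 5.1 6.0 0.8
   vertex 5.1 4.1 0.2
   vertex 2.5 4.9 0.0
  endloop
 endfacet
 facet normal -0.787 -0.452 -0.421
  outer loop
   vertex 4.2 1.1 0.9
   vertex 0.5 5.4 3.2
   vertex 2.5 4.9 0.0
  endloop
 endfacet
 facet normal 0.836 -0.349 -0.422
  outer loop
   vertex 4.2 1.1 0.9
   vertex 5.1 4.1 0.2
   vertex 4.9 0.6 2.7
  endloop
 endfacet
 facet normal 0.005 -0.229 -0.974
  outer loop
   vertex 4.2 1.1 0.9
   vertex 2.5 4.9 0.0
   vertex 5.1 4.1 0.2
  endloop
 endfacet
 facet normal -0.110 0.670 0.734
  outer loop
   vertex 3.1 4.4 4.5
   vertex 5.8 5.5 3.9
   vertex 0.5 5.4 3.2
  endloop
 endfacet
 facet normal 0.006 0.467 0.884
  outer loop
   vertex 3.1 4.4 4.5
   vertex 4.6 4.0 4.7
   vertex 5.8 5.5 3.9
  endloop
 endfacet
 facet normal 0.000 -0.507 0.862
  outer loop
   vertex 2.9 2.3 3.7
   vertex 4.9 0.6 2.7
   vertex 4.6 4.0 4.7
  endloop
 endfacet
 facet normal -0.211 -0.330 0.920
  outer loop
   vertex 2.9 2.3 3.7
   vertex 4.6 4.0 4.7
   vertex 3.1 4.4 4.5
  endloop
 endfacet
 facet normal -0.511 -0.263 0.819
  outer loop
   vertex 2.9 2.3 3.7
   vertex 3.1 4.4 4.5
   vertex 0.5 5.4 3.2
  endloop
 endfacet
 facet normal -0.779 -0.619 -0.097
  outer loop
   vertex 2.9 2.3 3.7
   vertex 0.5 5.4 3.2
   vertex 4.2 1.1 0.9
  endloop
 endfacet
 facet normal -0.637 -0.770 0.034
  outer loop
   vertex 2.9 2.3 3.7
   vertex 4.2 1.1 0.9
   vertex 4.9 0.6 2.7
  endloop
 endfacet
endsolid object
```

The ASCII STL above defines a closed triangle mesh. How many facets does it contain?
16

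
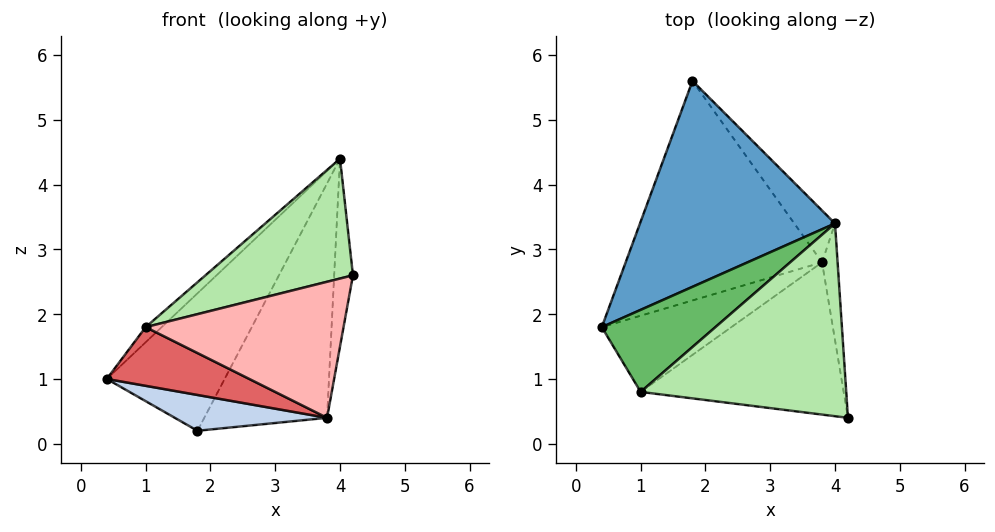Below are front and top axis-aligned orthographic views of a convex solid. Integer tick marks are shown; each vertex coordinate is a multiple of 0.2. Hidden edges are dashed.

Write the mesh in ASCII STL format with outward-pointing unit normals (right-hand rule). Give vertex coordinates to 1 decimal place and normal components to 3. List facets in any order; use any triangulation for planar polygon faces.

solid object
 facet normal -0.718 0.386 0.579
  outer loop
   vertex 4.0 3.4 4.4
   vertex 1.8 5.6 0.2
   vertex 0.4 1.8 1.0
  endloop
 endfacet
 facet normal -0.126 -0.160 -0.979
  outer loop
   vertex 3.8 2.8 0.4
   vertex 0.4 1.8 1.0
   vertex 1.8 5.6 0.2
  endloop
 endfacet
 facet normal 0.992 0.105 -0.065
  outer loop
   vertex 3.8 2.8 0.4
   vertex 4.0 3.4 4.4
   vertex 4.2 0.4 2.6
  endloop
 endfacet
 facet normal 0.811 0.571 -0.126
  outer loop
   vertex 3.8 2.8 0.4
   vertex 1.8 5.6 0.2
   vertex 4.0 3.4 4.4
  endloop
 endfacet
 facet normal -0.710 0.128 0.692
  outer loop
   vertex 1.0 0.8 1.8
   vertex 4.0 3.4 4.4
   vertex 0.4 1.8 1.0
  endloop
 endfacet
 facet normal -0.268 -0.509 0.818
  outer loop
   vertex 1.0 0.8 1.8
   vertex 4.2 0.4 2.6
   vertex 4.0 3.4 4.4
  endloop
 endfacet
 facet normal 0.040 -0.610 -0.792
  outer loop
   vertex 1.0 0.8 1.8
   vertex 0.4 1.8 1.0
   vertex 3.8 2.8 0.4
  endloop
 endfacet
 facet normal 0.103 -0.663 -0.742
  outer loop
   vertex 1.0 0.8 1.8
   vertex 3.8 2.8 0.4
   vertex 4.2 0.4 2.6
  endloop
 endfacet
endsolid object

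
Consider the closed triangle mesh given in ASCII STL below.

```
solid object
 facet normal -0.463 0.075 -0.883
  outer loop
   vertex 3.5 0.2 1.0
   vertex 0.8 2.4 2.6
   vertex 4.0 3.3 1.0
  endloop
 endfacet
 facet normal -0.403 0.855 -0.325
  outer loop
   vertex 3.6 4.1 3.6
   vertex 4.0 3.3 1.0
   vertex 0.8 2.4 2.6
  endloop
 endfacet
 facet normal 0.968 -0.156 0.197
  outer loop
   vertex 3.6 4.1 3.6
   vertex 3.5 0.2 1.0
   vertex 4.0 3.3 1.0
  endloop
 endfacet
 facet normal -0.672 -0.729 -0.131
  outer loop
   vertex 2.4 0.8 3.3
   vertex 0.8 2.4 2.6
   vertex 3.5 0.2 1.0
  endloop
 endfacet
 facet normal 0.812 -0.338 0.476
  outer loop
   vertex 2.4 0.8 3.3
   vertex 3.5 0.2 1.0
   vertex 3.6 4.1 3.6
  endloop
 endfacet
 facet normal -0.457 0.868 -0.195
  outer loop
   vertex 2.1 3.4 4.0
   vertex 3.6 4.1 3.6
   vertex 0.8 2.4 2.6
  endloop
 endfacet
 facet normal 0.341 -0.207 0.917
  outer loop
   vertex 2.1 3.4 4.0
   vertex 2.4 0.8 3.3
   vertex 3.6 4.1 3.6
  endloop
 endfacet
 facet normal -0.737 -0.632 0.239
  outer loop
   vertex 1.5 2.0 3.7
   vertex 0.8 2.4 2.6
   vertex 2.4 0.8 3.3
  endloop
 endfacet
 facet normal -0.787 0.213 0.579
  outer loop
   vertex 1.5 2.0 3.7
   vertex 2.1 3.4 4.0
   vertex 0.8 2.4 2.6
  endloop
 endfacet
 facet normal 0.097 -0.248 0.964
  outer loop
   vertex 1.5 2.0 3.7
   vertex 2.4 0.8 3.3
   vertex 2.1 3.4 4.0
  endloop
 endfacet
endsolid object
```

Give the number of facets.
10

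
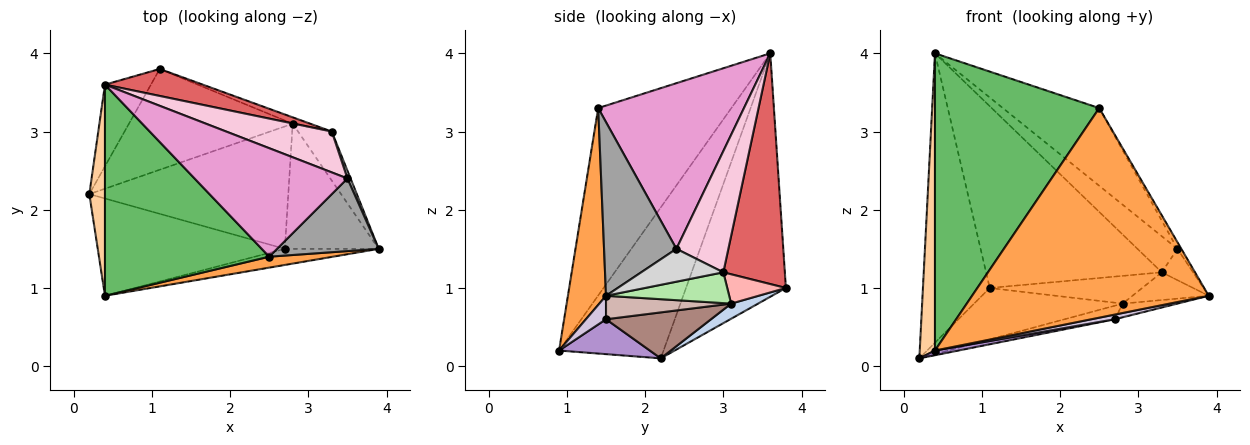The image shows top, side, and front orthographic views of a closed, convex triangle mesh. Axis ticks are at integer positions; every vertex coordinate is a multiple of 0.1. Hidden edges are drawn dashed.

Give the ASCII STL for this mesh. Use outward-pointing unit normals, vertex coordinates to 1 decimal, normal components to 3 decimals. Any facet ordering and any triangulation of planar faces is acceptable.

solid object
 facet normal -0.821 0.549 -0.155
  outer loop
   vertex 0.4 3.6 4.0
   vertex 1.1 3.8 1.0
   vertex 0.2 2.2 0.1
  endloop
 endfacet
 facet normal 0.082 0.453 -0.888
  outer loop
   vertex 2.8 3.1 0.8
   vertex 0.2 2.2 0.1
   vertex 1.1 3.8 1.0
  endloop
 endfacet
 facet normal 0.159 -0.986 0.052
  outer loop
   vertex 0.4 0.9 0.2
   vertex 3.9 1.5 0.9
   vertex 2.5 1.4 3.3
  endloop
 endfacet
 facet normal -0.984 -0.144 0.102
  outer loop
   vertex 0.4 0.9 0.2
   vertex 0.4 3.6 4.0
   vertex 0.2 2.2 0.1
  endloop
 endfacet
 facet normal -0.551 -0.680 0.483
  outer loop
   vertex 0.4 0.9 0.2
   vertex 2.5 1.4 3.3
   vertex 0.4 3.6 4.0
  endloop
 endfacet
 facet normal 0.622 0.385 -0.682
  outer loop
   vertex 3.3 3.0 1.2
   vertex 3.9 1.5 0.9
   vertex 2.8 3.1 0.8
  endloop
 endfacet
 facet normal 0.327 0.935 0.139
  outer loop
   vertex 3.3 3.0 1.2
   vertex 1.1 3.8 1.0
   vertex 0.4 3.6 4.0
  endloop
 endfacet
 facet normal 0.351 0.912 -0.211
  outer loop
   vertex 3.3 3.0 1.2
   vertex 2.8 3.1 0.8
   vertex 1.1 3.8 1.0
  endloop
 endfacet
 facet normal 0.183 -0.047 -0.982
  outer loop
   vertex 2.7 1.5 0.6
   vertex 0.4 0.9 0.2
   vertex 0.2 2.2 0.1
  endloop
 endfacet
 facet normal 0.233 -0.272 -0.933
  outer loop
   vertex 2.7 1.5 0.6
   vertex 3.9 1.5 0.9
   vertex 0.4 0.9 0.2
  endloop
 endfacet
 facet normal 0.224 0.107 -0.969
  outer loop
   vertex 2.7 1.5 0.6
   vertex 0.2 2.2 0.1
   vertex 2.8 3.1 0.8
  endloop
 endfacet
 facet normal 0.241 0.106 -0.965
  outer loop
   vertex 2.7 1.5 0.6
   vertex 2.8 3.1 0.8
   vertex 3.9 1.5 0.9
  endloop
 endfacet
 facet normal 0.661 0.437 0.610
  outer loop
   vertex 3.5 2.4 1.5
   vertex 0.4 3.6 4.0
   vertex 2.5 1.4 3.3
  endloop
 endfacet
 facet normal 0.652 0.502 0.568
  outer loop
   vertex 3.5 2.4 1.5
   vertex 3.3 3.0 1.2
   vertex 0.4 3.6 4.0
  endloop
 endfacet
 facet normal 0.862 0.047 0.505
  outer loop
   vertex 3.5 2.4 1.5
   vertex 2.5 1.4 3.3
   vertex 3.9 1.5 0.9
  endloop
 endfacet
 facet normal 0.931 0.355 0.089
  outer loop
   vertex 3.5 2.4 1.5
   vertex 3.9 1.5 0.9
   vertex 3.3 3.0 1.2
  endloop
 endfacet
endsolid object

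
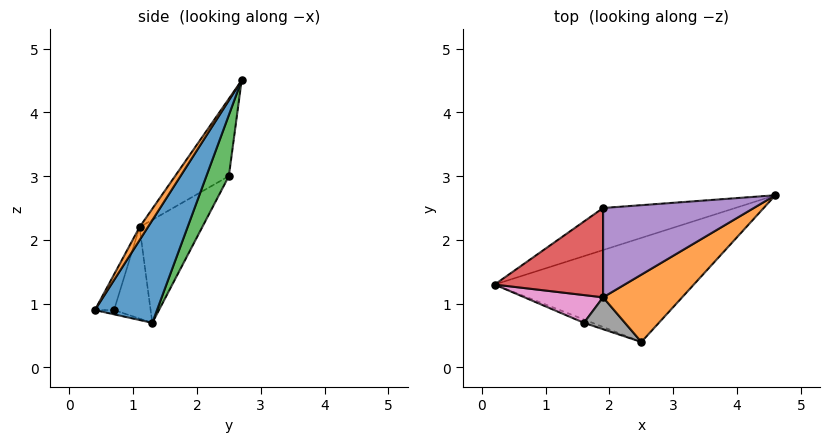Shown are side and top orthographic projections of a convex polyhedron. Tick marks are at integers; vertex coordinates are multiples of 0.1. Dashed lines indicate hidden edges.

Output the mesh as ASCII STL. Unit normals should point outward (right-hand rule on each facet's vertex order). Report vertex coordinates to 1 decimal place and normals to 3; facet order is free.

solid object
 facet normal 0.328 0.697 -0.637
  outer loop
   vertex 2.5 0.4 0.9
   vertex 0.2 1.3 0.7
   vertex 4.6 2.7 4.5
  endloop
 endfacet
 facet normal 0.083 -0.861 0.502
  outer loop
   vertex 1.9 1.1 2.2
   vertex 2.5 0.4 0.9
   vertex 4.6 2.7 4.5
  endloop
 endfacet
 facet normal 0.276 0.753 -0.597
  outer loop
   vertex 1.9 2.5 3.0
   vertex 4.6 2.7 4.5
   vertex 0.2 1.3 0.7
  endloop
 endfacet
 facet normal -0.636 -0.383 0.670
  outer loop
   vertex 1.9 2.5 3.0
   vertex 0.2 1.3 0.7
   vertex 1.9 1.1 2.2
  endloop
 endfacet
 facet normal -0.407 -0.453 0.793
  outer loop
   vertex 1.9 2.5 3.0
   vertex 1.9 1.1 2.2
   vertex 4.6 2.7 4.5
  endloop
 endfacet
 facet normal -0.267 -0.802 -0.535
  outer loop
   vertex 1.6 0.7 0.9
   vertex 0.2 1.3 0.7
   vertex 2.5 0.4 0.9
  endloop
 endfacet
 facet normal -0.411 -0.841 0.353
  outer loop
   vertex 1.6 0.7 0.9
   vertex 1.9 1.1 2.2
   vertex 0.2 1.3 0.7
  endloop
 endfacet
 facet normal -0.297 -0.891 0.343
  outer loop
   vertex 1.6 0.7 0.9
   vertex 2.5 0.4 0.9
   vertex 1.9 1.1 2.2
  endloop
 endfacet
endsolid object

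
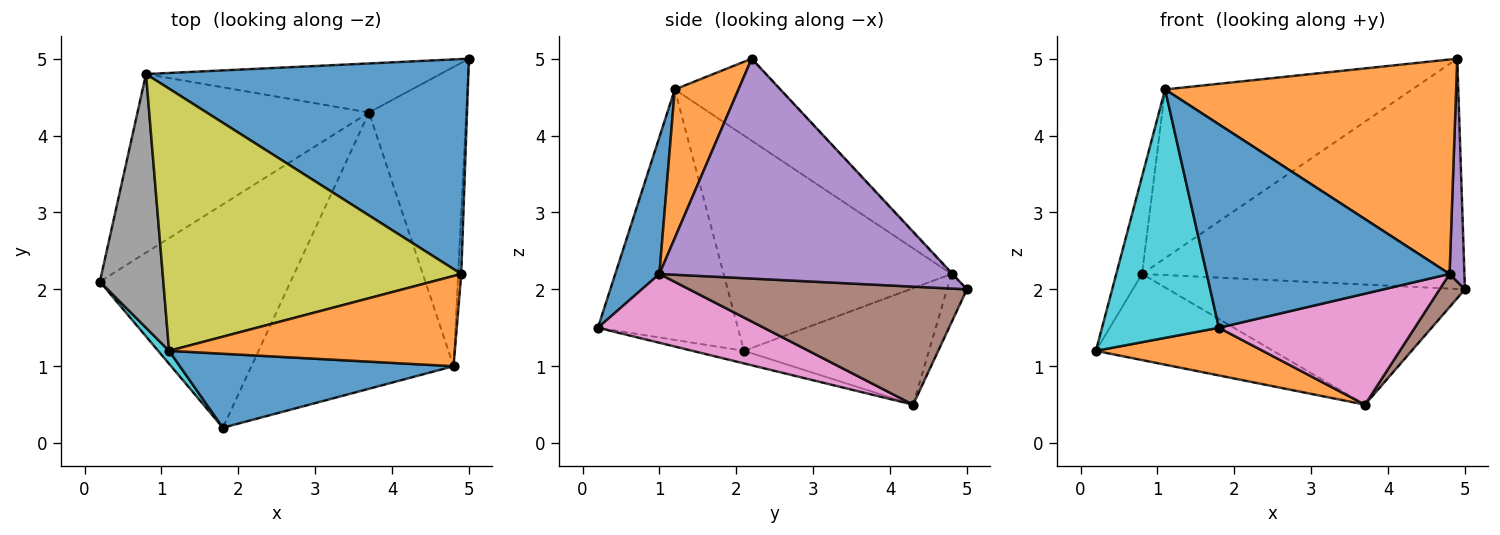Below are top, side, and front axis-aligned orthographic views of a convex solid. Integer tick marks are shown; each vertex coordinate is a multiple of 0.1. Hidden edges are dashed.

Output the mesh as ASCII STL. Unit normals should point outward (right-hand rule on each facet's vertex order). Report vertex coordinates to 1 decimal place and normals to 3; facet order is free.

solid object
 facet normal -0.002 0.731 0.682
  outer loop
   vertex 0.8 4.8 2.2
   vertex 4.9 2.2 5.0
   vertex 5.0 5.0 2.0
  endloop
 endfacet
 facet normal -0.064 -0.208 -0.976
  outer loop
   vertex 3.7 4.3 0.5
   vertex 1.8 0.2 1.5
   vertex 0.2 2.1 1.2
  endloop
 endfacet
 facet normal -0.413 0.396 -0.820
  outer loop
   vertex 3.7 4.3 0.5
   vertex 0.2 2.1 1.2
   vertex 0.8 4.8 2.2
  endloop
 endfacet
 facet normal -0.062 0.924 -0.377
  outer loop
   vertex 3.7 4.3 0.5
   vertex 0.8 4.8 2.2
   vertex 5.0 5.0 2.0
  endloop
 endfacet
 facet normal 0.999 -0.051 -0.014
  outer loop
   vertex 4.8 1.0 2.2
   vertex 5.0 5.0 2.0
   vertex 4.9 2.2 5.0
  endloop
 endfacet
 facet normal 0.770 -0.070 -0.634
  outer loop
   vertex 4.8 1.0 2.2
   vertex 3.7 4.3 0.5
   vertex 5.0 5.0 2.0
  endloop
 endfacet
 facet normal 0.301 -0.355 -0.885
  outer loop
   vertex 4.8 1.0 2.2
   vertex 1.8 0.2 1.5
   vertex 3.7 4.3 0.5
  endloop
 endfacet
 facet normal -0.954 0.108 0.281
  outer loop
   vertex 1.1 1.2 4.6
   vertex 0.8 4.8 2.2
   vertex 0.2 2.1 1.2
  endloop
 endfacet
 facet normal -0.225 0.527 0.819
  outer loop
   vertex 1.1 1.2 4.6
   vertex 4.9 2.2 5.0
   vertex 0.8 4.8 2.2
  endloop
 endfacet
 facet normal -0.767 -0.641 0.033
  outer loop
   vertex 1.1 1.2 4.6
   vertex 0.2 2.1 1.2
   vertex 1.8 0.2 1.5
  endloop
 endfacet
 facet normal 0.168 -0.926 0.337
  outer loop
   vertex 1.1 1.2 4.6
   vertex 1.8 0.2 1.5
   vertex 4.8 1.0 2.2
  endloop
 endfacet
 facet normal 0.198 -0.904 0.380
  outer loop
   vertex 1.1 1.2 4.6
   vertex 4.8 1.0 2.2
   vertex 4.9 2.2 5.0
  endloop
 endfacet
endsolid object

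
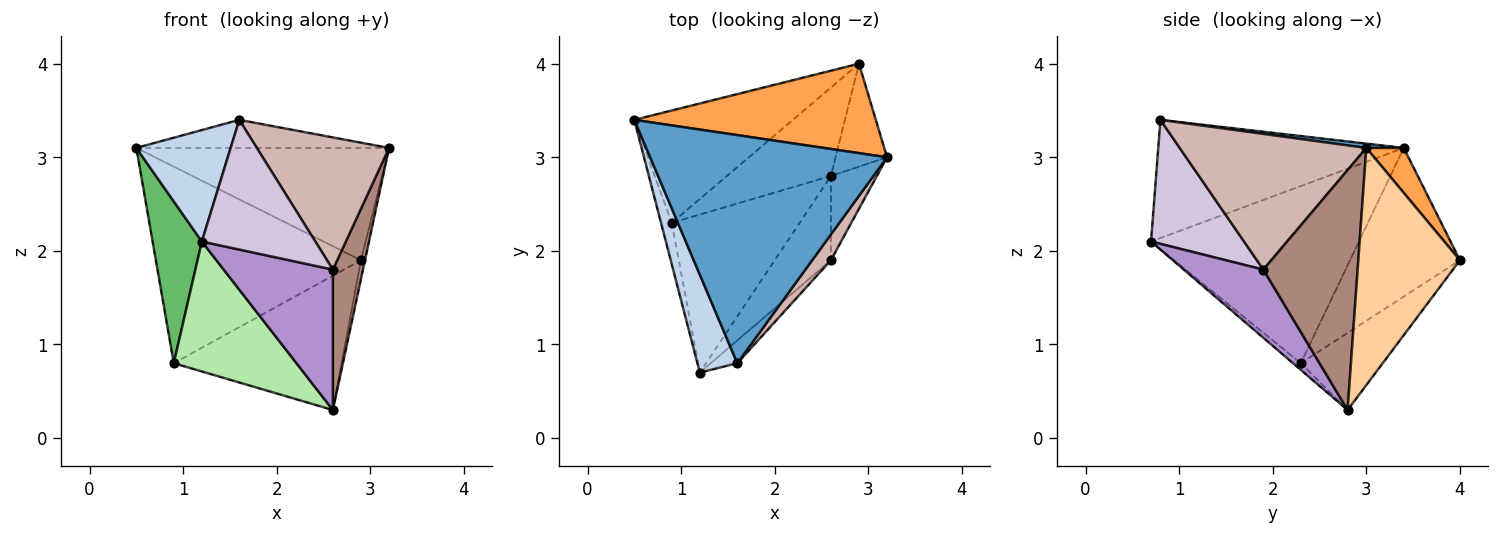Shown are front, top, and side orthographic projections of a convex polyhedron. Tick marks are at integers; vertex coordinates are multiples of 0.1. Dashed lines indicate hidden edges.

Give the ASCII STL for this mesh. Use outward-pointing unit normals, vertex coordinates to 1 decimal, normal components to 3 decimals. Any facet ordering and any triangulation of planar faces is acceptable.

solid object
 facet normal 0.018 0.122 0.992
  outer loop
   vertex 1.6 0.8 3.4
   vertex 3.2 3.0 3.1
   vertex 0.5 3.4 3.1
  endloop
 endfacet
 facet normal -0.890 -0.342 0.300
  outer loop
   vertex 1.6 0.8 3.4
   vertex 0.5 3.4 3.1
   vertex 1.2 0.7 2.1
  endloop
 endfacet
 facet normal 0.115 0.777 0.619
  outer loop
   vertex 2.9 4.0 1.9
   vertex 0.5 3.4 3.1
   vertex 3.2 3.0 3.1
  endloop
 endfacet
 facet normal 0.977 0.039 -0.212
  outer loop
   vertex 2.9 4.0 1.9
   vertex 3.2 3.0 3.1
   vertex 2.6 2.8 0.3
  endloop
 endfacet
 facet normal -0.971 -0.230 -0.059
  outer loop
   vertex 0.9 2.3 0.8
   vertex 1.2 0.7 2.1
   vertex 0.5 3.4 3.1
  endloop
 endfacet
 facet normal -0.040 -0.635 -0.772
  outer loop
   vertex 0.9 2.3 0.8
   vertex 2.6 2.8 0.3
   vertex 1.2 0.7 2.1
  endloop
 endfacet
 facet normal -0.422 0.787 -0.450
  outer loop
   vertex 0.9 2.3 0.8
   vertex 0.5 3.4 3.1
   vertex 2.9 4.0 1.9
  endloop
 endfacet
 facet normal -0.377 0.773 -0.509
  outer loop
   vertex 0.9 2.3 0.8
   vertex 2.9 4.0 1.9
   vertex 2.6 2.8 0.3
  endloop
 endfacet
 facet normal 0.530 -0.727 -0.436
  outer loop
   vertex 2.6 1.9 1.8
   vertex 1.2 0.7 2.1
   vertex 2.6 2.8 0.3
  endloop
 endfacet
 facet normal 0.628 -0.766 -0.134
  outer loop
   vertex 2.6 1.9 1.8
   vertex 1.6 0.8 3.4
   vertex 1.2 0.7 2.1
  endloop
 endfacet
 facet normal 0.937 -0.299 -0.179
  outer loop
   vertex 2.6 1.9 1.8
   vertex 2.6 2.8 0.3
   vertex 3.2 3.0 3.1
  endloop
 endfacet
 facet normal 0.811 -0.574 0.112
  outer loop
   vertex 2.6 1.9 1.8
   vertex 3.2 3.0 3.1
   vertex 1.6 0.8 3.4
  endloop
 endfacet
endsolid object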